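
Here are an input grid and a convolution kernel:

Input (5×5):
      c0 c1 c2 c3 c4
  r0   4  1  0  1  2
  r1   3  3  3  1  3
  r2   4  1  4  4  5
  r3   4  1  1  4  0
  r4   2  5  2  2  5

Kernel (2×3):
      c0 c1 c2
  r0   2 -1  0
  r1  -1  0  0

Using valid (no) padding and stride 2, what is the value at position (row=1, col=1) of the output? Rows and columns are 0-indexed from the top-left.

The receptive field on the input at this output position is [4 4 5 / 1 4 0]. Elementwise product with the kernel and sum: 4·2 + 4·-1 + 1·-1.

3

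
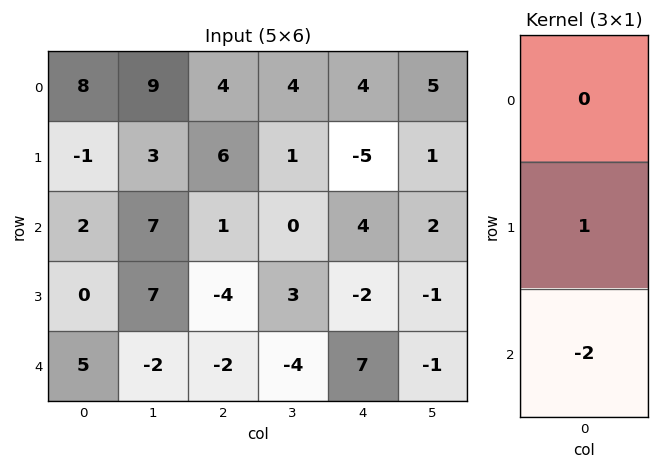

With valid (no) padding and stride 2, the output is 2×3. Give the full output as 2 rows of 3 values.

Output[0,0]: The receptive field on the input at this output position is [8 / -1 / 2]. Elementwise product with the kernel and sum: -1·1 + 2·-2.
Output[0,1]: The receptive field on the input at this output position is [4 / 6 / 1]. Elementwise product with the kernel and sum: 6·1 + 1·-2.

-5 4 -13
-10 0 -16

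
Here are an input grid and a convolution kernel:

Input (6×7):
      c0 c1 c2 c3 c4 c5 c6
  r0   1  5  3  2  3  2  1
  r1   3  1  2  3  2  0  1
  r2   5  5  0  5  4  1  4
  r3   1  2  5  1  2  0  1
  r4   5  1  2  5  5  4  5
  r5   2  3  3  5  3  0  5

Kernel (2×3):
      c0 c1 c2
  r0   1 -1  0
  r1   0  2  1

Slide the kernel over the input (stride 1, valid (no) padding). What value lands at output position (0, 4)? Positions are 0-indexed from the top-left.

2

The receptive field on the input at this output position is [3 2 1 / 2 0 1]. Elementwise product with the kernel and sum: 3·1 + 2·-1 + 0·2 + 1·1.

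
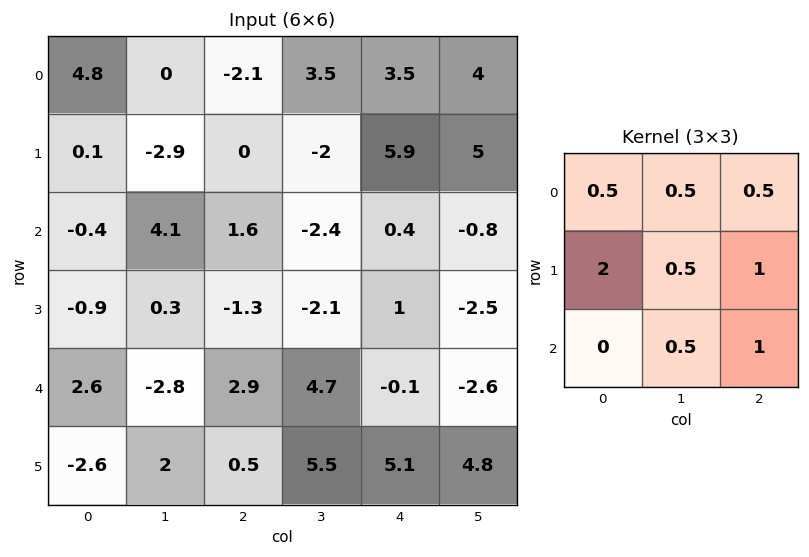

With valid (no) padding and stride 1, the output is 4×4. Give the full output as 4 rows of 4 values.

Output[0,0]: The receptive field on the input at this output position is [4.8 0 -2.1 / 0.1 -2.9 0 / -0.4 4.1 1.6]. Elementwise product with the kernel and sum: 4.8·0.5 + 0·0.5 + -2.1·0.5 + 0.1·2 + -2.9·0.5 + 0·1 + 4.1·0.5 + 1.6·1.
Output[0,1]: The receptive field on the input at this output position is [0 -2.1 3.5 / -2.9 0 -2 / 4.1 1.6 -2.4]. Elementwise product with the kernel and sum: 0·0.5 + -2.1·0.5 + 3.5·0.5 + -2.9·2 + 0·0.5 + -2·1 + 1.6·0.5 + -2.4·1.

3.75 -8.7 6.55 8.85
0.3 1.4 4.3 -2.95
1.2 5.65 -0.6 -10.25
7.25 4.75 14.7 12.3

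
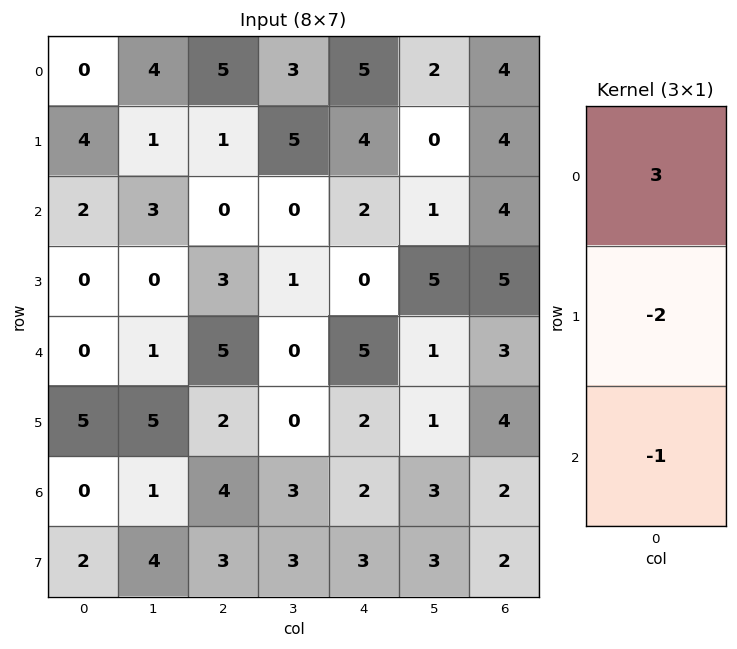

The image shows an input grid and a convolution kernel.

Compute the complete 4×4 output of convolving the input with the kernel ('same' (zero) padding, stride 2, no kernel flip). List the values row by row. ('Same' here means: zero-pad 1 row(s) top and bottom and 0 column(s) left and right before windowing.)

-4 -11 -14 -12
8 0 8 -1
-5 -3 -12 5
13 -5 -1 6

Output[0,0]: The receptive field on the zero-padded input at this output position is [0 / 0 / 4]. Elementwise product with the kernel and sum: 0·3 + 0·-2 + 4·-1.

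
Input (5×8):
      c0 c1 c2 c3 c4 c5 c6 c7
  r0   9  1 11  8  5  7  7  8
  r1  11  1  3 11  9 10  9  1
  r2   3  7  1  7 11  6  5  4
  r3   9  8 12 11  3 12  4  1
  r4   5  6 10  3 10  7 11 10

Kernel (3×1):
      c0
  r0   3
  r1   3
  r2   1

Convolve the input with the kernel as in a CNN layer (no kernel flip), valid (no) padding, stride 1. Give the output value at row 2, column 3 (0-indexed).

57

The receptive field on the input at this output position is [7 / 11 / 3]. Elementwise product with the kernel and sum: 7·3 + 11·3 + 3·1.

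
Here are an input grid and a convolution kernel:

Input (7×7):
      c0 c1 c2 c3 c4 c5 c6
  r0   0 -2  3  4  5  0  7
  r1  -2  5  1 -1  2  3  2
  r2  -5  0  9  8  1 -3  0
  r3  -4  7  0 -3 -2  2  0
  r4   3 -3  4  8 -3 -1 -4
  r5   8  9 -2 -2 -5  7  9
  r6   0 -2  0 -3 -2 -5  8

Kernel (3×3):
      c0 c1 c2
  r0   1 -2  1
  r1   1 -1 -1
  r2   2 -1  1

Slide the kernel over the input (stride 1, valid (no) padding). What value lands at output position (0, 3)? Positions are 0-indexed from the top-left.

The receptive field on the input at this output position is [4 5 0 / -1 2 3 / 8 1 -3]. Elementwise product with the kernel and sum: 4·1 + 5·-2 + 0·1 + -1·1 + 2·-1 + 3·-1 + 8·2 + 1·-1 + -3·1.

0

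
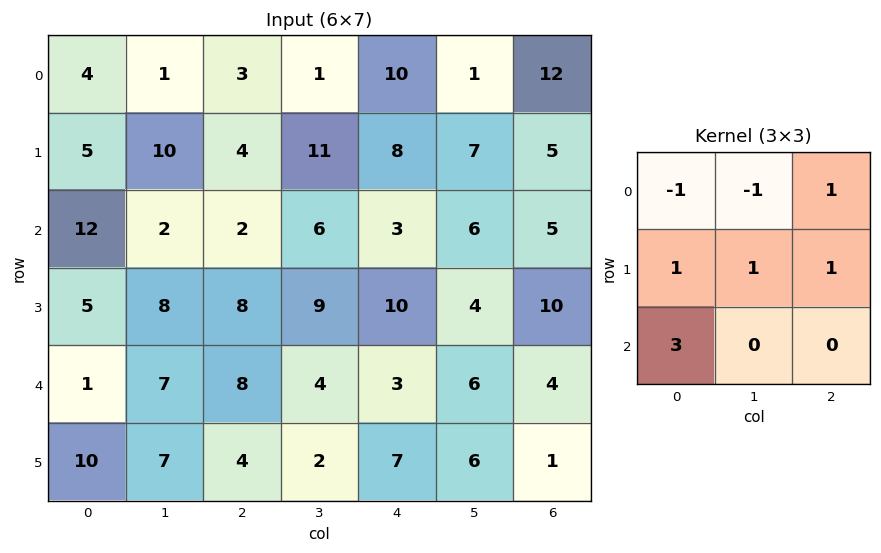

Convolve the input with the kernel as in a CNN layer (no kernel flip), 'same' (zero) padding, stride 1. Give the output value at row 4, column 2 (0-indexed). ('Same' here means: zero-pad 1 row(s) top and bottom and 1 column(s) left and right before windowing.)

33

The receptive field on the zero-padded input at this output position is [8 8 9 / 7 8 4 / 7 4 2]. Elementwise product with the kernel and sum: 8·-1 + 8·-1 + 9·1 + 7·1 + 8·1 + 4·1 + 7·3.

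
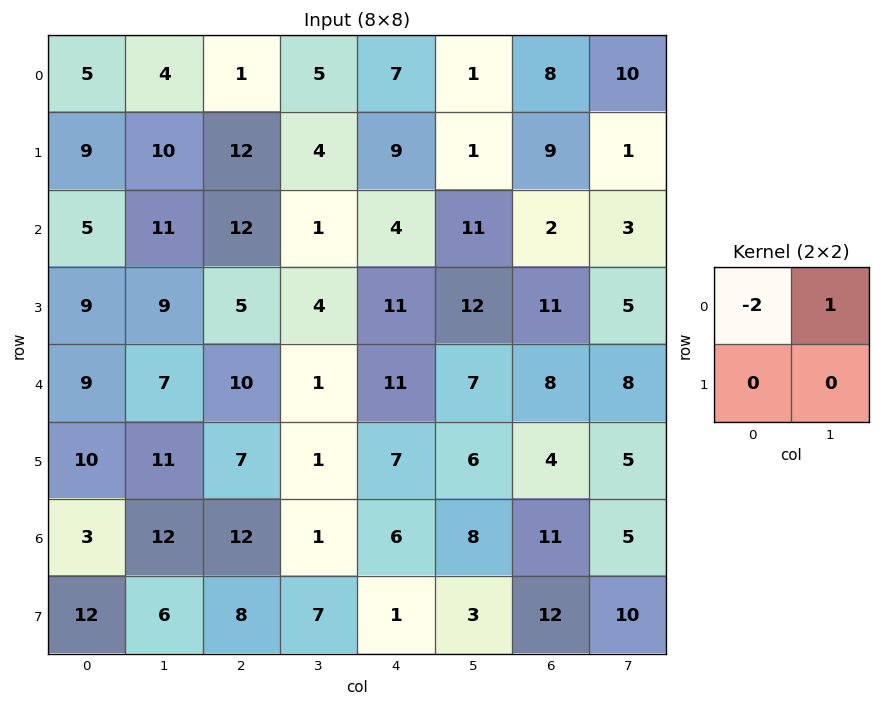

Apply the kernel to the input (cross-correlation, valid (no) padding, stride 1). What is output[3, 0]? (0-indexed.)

-9

The receptive field on the input at this output position is [9 9 / 9 7]. Elementwise product with the kernel and sum: 9·-2 + 9·1.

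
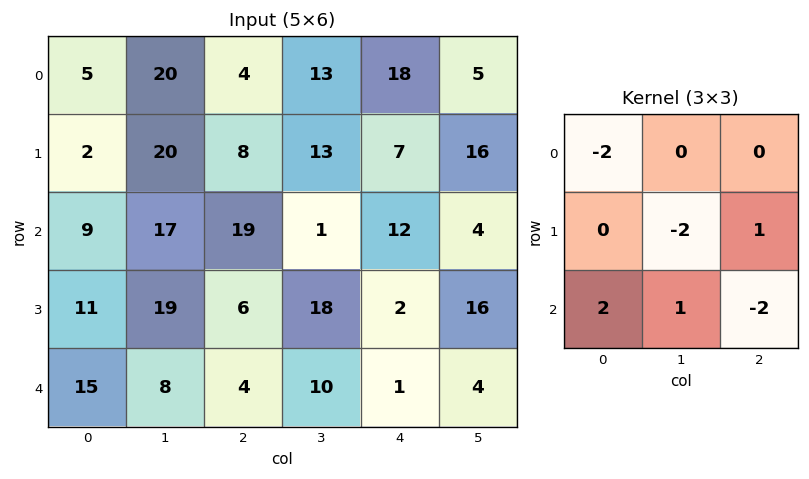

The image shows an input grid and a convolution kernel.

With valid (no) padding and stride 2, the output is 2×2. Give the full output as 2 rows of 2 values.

Output[0,0]: The receptive field on the input at this output position is [5 20 4 / 2 20 8 / 9 17 19]. Elementwise product with the kernel and sum: 5·-2 + 20·-2 + 8·1 + 9·2 + 17·1 + 19·-2.

-45 -12
-20 -56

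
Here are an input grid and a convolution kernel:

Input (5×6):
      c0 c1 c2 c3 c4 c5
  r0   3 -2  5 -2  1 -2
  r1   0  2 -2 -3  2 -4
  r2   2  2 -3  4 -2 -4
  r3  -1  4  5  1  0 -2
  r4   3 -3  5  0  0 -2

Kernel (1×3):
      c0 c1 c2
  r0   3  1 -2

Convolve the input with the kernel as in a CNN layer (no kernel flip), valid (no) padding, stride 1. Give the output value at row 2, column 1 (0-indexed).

-5

The receptive field on the input at this output position is [2 -3 4]. Elementwise product with the kernel and sum: 2·3 + -3·1 + 4·-2.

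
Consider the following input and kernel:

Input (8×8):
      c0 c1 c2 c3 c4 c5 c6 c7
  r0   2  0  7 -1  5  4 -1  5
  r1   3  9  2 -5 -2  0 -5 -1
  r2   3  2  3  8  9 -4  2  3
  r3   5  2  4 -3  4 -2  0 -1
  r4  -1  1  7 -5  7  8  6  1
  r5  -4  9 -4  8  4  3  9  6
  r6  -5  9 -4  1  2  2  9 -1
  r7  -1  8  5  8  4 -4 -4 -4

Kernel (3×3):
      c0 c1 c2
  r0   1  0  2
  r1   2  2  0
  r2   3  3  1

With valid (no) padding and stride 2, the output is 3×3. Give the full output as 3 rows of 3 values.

Output[0,0]: The receptive field on the input at this output position is [2 0 7 / 3 9 2 / 3 2 3]. Elementwise product with the kernel and sum: 2·1 + 7·2 + 3·2 + 9·2 + 3·3 + 2·3 + 3·1.
Output[0,1]: The receptive field on the input at this output position is [7 -1 5 / 2 -5 -2 / 3 8 9]. Elementwise product with the kernel and sum: 7·1 + 5·2 + 2·2 + -5·2 + 3·3 + 8·3 + 9·1.

58 53 16
30 36 68
31 22 54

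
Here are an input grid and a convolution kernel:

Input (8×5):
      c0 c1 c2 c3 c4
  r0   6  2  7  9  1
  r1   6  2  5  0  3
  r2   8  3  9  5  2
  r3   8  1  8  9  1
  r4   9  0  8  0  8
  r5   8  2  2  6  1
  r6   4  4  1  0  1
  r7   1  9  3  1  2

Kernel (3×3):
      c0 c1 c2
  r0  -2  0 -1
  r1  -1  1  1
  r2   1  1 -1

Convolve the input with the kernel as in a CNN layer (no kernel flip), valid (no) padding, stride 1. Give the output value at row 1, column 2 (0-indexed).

The receptive field on the input at this output position is [5 0 3 / 9 5 2 / 8 9 1]. Elementwise product with the kernel and sum: 5·-2 + 3·-1 + 9·-1 + 5·1 + 2·1 + 8·1 + 9·1 + 1·-1.

1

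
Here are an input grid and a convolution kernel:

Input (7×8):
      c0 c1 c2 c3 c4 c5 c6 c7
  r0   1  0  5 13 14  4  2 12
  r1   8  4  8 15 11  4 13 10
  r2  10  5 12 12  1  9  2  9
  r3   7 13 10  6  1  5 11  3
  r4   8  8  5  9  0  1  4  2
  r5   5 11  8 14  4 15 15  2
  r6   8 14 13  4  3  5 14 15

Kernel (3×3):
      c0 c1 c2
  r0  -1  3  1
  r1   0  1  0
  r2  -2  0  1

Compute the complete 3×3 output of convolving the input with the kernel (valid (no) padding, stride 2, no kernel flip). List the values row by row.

Output[0,0]: The receptive field on the input at this output position is [1 0 5 / 8 4 8 / 10 5 12]. Elementwise product with the kernel and sum: 1·-1 + 0·3 + 5·1 + 4·1 + 10·-2 + 12·1.
Output[0,1]: The receptive field on the input at this output position is [5 13 14 / 8 15 11 / 12 12 1]. Elementwise product with the kernel and sum: 5·-1 + 13·3 + 14·1 + 15·1 + 12·-2 + 1·1.

0 40 4
19 21 37
29 13 30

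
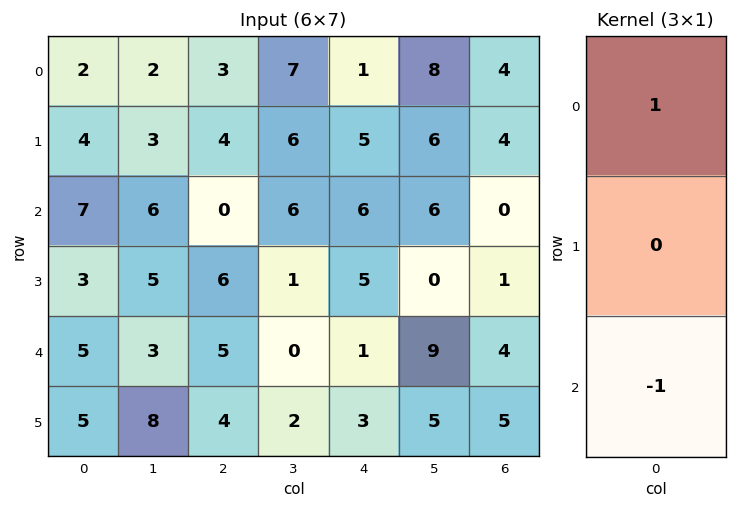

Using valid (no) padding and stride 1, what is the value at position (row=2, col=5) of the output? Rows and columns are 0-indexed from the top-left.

-3

The receptive field on the input at this output position is [6 / 0 / 9]. Elementwise product with the kernel and sum: 6·1 + 9·-1.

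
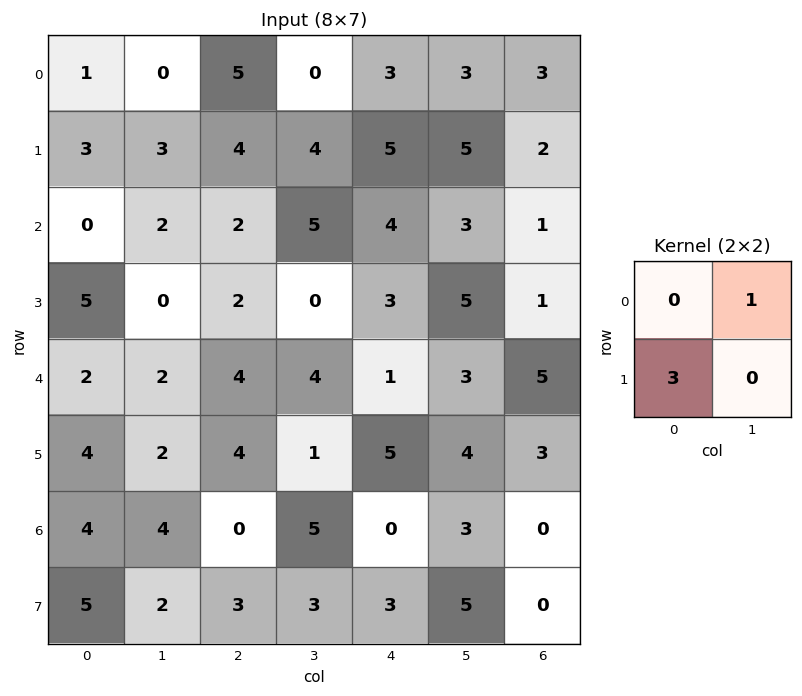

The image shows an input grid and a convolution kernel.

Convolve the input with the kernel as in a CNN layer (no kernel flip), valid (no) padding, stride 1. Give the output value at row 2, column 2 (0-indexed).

The receptive field on the input at this output position is [2 5 / 2 0]. Elementwise product with the kernel and sum: 5·1 + 2·3.

11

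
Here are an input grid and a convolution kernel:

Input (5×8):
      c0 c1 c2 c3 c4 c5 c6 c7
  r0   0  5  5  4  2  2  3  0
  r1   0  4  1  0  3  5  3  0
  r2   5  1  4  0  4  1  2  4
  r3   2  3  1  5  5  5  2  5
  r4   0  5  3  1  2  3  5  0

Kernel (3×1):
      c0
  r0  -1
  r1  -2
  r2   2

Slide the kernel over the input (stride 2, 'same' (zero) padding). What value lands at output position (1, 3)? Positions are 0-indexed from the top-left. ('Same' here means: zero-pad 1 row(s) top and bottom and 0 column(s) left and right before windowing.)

The receptive field on the zero-padded input at this output position is [3 / 2 / 2]. Elementwise product with the kernel and sum: 3·-1 + 2·-2 + 2·2.

-3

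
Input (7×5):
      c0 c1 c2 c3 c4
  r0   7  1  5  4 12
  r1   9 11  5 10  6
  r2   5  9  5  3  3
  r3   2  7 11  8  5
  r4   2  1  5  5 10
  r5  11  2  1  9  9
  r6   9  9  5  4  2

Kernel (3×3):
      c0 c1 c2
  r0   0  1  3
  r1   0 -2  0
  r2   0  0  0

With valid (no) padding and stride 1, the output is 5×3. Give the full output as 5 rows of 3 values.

Output[0,0]: The receptive field on the input at this output position is [7 1 5 / 9 11 5 / 5 9 5]. Elementwise product with the kernel and sum: 1·1 + 5·3 + 11·-2.
Output[0,1]: The receptive field on the input at this output position is [1 5 4 / 11 5 10 / 9 5 3]. Elementwise product with the kernel and sum: 5·1 + 4·3 + 5·-2.

-6 7 20
8 25 22
10 -8 -4
38 25 13
12 18 17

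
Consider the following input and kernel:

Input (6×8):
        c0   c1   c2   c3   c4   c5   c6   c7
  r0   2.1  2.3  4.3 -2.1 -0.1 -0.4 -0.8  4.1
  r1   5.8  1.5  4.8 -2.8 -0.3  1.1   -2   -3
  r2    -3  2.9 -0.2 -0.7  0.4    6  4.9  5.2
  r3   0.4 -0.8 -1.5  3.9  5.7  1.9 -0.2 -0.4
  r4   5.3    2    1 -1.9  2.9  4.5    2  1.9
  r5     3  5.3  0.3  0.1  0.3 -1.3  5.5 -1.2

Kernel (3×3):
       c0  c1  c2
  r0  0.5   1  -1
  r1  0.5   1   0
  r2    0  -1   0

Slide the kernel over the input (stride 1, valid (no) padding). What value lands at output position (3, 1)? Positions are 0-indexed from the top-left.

-4.1

The receptive field on the input at this output position is [-0.8 -1.5 3.9 / 2 1 -1.9 / 5.3 0.3 0.1]. Elementwise product with the kernel and sum: -0.8·0.5 + -1.5·1 + 3.9·-1 + 2·0.5 + 1·1 + 0.3·-1.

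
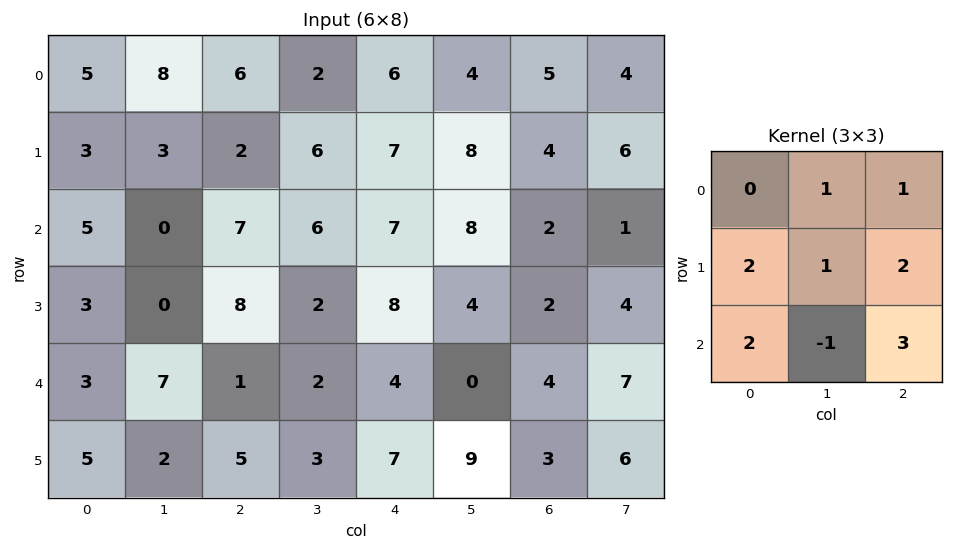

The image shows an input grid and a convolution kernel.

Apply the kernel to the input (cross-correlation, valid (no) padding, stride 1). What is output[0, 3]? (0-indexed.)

74

The receptive field on the input at this output position is [2 6 4 / 6 7 8 / 6 7 8]. Elementwise product with the kernel and sum: 6·1 + 4·1 + 6·2 + 7·1 + 8·2 + 6·2 + 7·-1 + 8·3.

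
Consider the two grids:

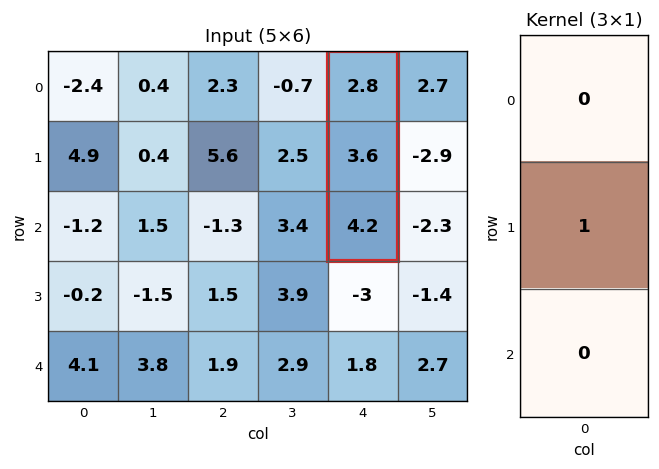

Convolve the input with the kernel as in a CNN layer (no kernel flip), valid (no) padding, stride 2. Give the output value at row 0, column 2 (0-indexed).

The receptive field on the input at this output position is [2.8 / 3.6 / 4.2]. Elementwise product with the kernel and sum: 3.6·1.

3.6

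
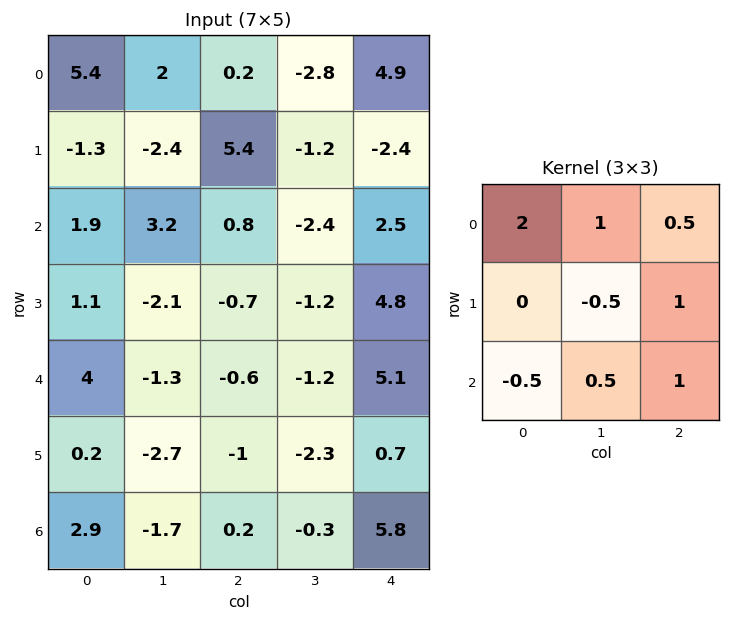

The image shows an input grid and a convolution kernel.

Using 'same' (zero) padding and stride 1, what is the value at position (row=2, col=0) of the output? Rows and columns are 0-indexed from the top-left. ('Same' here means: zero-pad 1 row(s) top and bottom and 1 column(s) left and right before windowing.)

The receptive field on the zero-padded input at this output position is [0 -1.3 -2.4 / 0 1.9 3.2 / 0 1.1 -2.1]. Elementwise product with the kernel and sum: 0·2 + -1.3·1 + -2.4·0.5 + 1.9·-0.5 + 3.2·1 + 0·-0.5 + 1.1·0.5 + -2.1·1.

-1.8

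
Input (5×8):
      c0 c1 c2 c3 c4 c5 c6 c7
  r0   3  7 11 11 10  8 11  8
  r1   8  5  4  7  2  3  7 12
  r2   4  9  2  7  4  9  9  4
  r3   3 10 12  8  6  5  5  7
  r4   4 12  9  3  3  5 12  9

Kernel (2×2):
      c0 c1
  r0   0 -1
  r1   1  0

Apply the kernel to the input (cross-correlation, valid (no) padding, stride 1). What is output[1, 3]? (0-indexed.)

5

The receptive field on the input at this output position is [7 2 / 7 4]. Elementwise product with the kernel and sum: 2·-1 + 7·1.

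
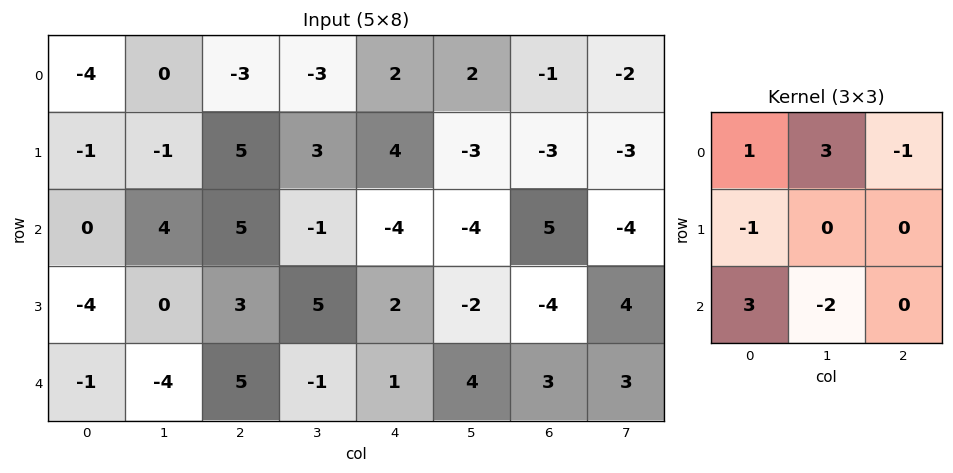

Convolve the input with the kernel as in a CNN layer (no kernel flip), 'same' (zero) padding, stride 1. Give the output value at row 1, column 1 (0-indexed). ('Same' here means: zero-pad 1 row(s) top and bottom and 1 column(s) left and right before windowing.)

-8

The receptive field on the zero-padded input at this output position is [-4 0 -3 / -1 -1 5 / 0 4 5]. Elementwise product with the kernel and sum: -4·1 + 0·3 + -3·-1 + -1·-1 + 0·3 + 4·-2.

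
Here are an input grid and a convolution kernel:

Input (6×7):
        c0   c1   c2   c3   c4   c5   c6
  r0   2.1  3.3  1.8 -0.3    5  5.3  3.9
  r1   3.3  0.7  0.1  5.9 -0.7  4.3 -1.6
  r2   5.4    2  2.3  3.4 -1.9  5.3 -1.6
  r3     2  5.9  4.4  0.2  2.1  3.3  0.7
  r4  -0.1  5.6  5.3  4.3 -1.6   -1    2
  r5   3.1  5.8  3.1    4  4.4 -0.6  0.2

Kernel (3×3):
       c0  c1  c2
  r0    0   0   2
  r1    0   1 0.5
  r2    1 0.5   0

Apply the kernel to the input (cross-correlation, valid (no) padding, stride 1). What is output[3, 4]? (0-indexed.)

5.5

The receptive field on the input at this output position is [2.1 3.3 0.7 / -1.6 -1 2 / 4.4 -0.6 0.2]. Elementwise product with the kernel and sum: 0.7·2 + -1·1 + 2·0.5 + 4.4·1 + -0.6·0.5.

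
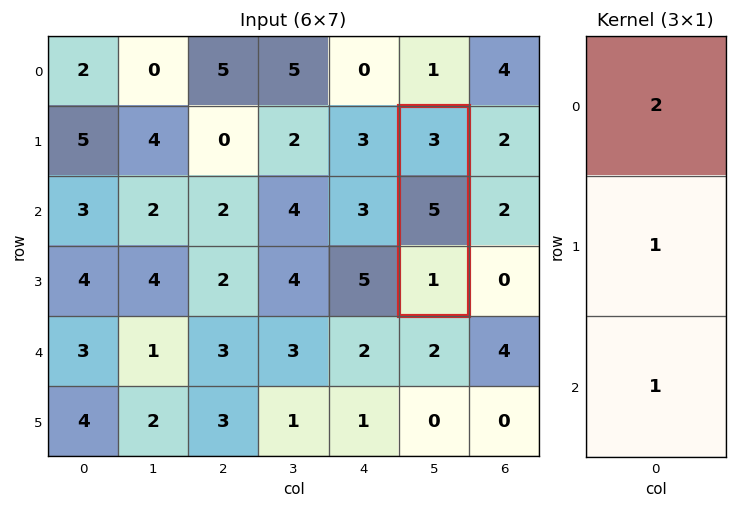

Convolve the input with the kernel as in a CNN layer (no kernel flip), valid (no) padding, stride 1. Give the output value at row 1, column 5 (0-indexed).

12

The receptive field on the input at this output position is [3 / 5 / 1]. Elementwise product with the kernel and sum: 3·2 + 5·1 + 1·1.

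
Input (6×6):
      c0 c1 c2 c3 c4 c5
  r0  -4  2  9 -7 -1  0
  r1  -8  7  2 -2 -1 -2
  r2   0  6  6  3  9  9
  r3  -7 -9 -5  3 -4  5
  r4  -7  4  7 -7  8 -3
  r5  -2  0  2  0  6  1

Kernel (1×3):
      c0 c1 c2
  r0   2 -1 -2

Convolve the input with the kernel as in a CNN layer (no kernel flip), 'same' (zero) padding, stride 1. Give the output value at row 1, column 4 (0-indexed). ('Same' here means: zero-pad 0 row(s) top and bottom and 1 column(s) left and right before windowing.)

1

The receptive field on the zero-padded input at this output position is [-2 -1 -2]. Elementwise product with the kernel and sum: -2·2 + -1·-1 + -2·-2.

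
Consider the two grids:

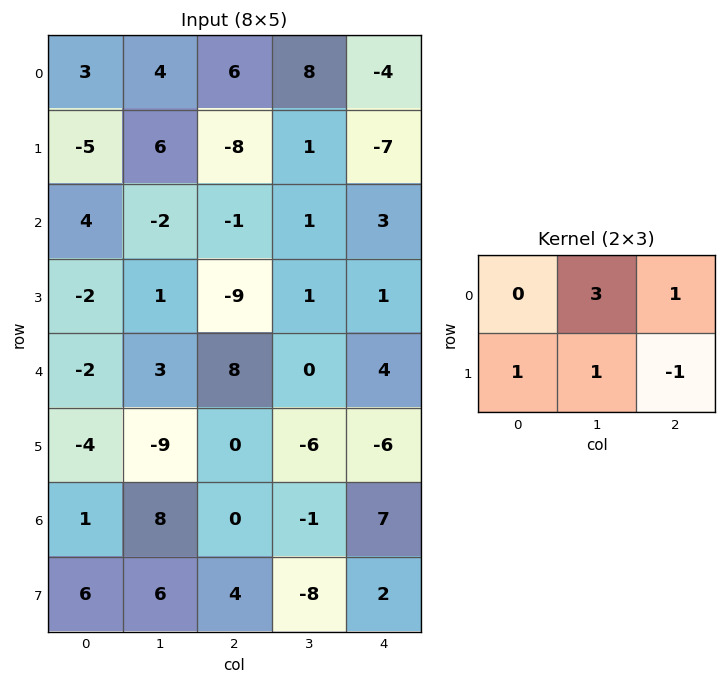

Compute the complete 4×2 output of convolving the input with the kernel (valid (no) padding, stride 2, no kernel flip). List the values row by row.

Output[0,0]: The receptive field on the input at this output position is [3 4 6 / -5 6 -8]. Elementwise product with the kernel and sum: 4·3 + 6·1 + -5·1 + 6·1 + -8·-1.

27 20
1 -3
4 4
32 -2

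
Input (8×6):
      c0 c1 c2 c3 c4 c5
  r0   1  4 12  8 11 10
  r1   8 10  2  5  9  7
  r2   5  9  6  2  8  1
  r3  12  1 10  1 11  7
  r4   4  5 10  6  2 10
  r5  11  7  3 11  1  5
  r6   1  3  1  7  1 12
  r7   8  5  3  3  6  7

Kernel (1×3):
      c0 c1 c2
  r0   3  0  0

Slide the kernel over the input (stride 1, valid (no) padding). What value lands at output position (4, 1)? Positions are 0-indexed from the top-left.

The receptive field on the input at this output position is [5 10 6]. Elementwise product with the kernel and sum: 5·3.

15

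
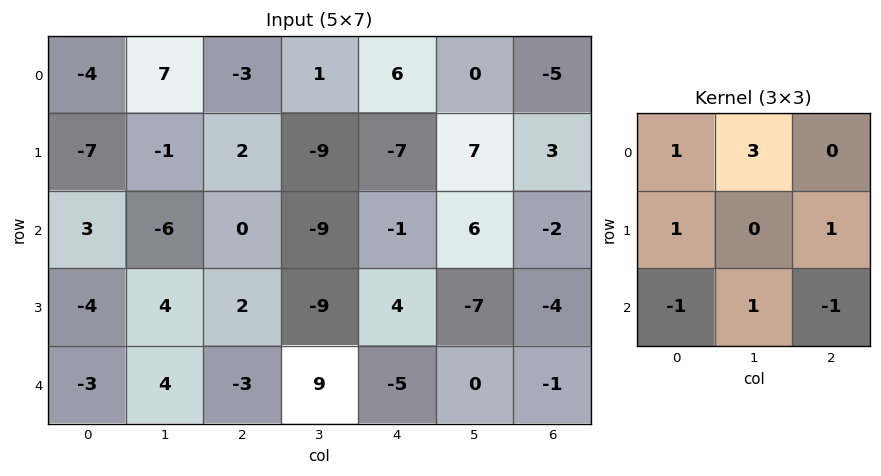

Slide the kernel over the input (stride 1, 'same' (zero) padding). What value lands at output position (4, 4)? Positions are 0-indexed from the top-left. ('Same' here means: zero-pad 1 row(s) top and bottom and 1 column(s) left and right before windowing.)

12

The receptive field on the zero-padded input at this output position is [-9 4 -7 / 9 -5 0 / 0 0 0]. Elementwise product with the kernel and sum: -9·1 + 4·3 + 9·1 + 0·1 + 0·-1 + 0·1 + 0·-1.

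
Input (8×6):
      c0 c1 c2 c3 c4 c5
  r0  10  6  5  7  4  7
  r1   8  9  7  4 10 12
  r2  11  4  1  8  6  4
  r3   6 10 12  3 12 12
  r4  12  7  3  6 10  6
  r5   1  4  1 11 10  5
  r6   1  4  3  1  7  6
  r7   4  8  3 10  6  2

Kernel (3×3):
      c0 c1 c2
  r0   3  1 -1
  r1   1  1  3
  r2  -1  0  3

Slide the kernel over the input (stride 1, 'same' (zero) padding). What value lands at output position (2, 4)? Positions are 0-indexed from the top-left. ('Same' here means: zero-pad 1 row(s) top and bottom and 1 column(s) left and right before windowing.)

69

The receptive field on the zero-padded input at this output position is [4 10 12 / 8 6 4 / 3 12 12]. Elementwise product with the kernel and sum: 4·3 + 10·1 + 12·-1 + 8·1 + 6·1 + 4·3 + 3·-1 + 12·3.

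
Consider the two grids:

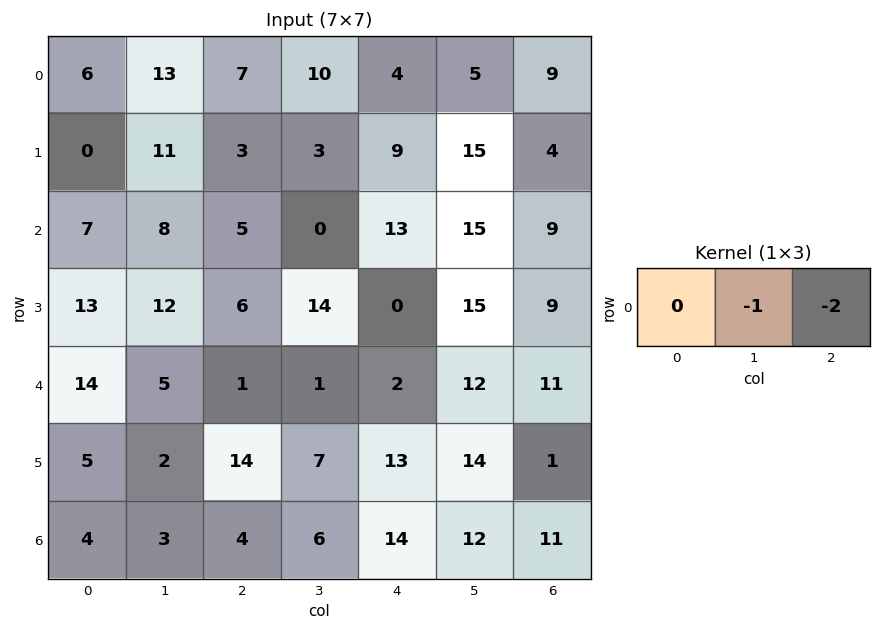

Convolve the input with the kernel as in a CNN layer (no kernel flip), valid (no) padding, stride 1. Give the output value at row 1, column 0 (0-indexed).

-17

The receptive field on the input at this output position is [0 11 3]. Elementwise product with the kernel and sum: 11·-1 + 3·-2.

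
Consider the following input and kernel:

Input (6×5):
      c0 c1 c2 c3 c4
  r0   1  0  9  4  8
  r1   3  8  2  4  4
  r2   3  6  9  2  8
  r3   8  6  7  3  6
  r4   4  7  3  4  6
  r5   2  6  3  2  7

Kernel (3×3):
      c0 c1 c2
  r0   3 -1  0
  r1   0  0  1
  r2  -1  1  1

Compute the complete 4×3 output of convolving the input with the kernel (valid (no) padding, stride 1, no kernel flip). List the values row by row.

17 0 28
15 28 12
16 12 38
28 14 30

Output[0,0]: The receptive field on the input at this output position is [1 0 9 / 3 8 2 / 3 6 9]. Elementwise product with the kernel and sum: 1·3 + 0·-1 + 2·1 + 3·-1 + 6·1 + 9·1.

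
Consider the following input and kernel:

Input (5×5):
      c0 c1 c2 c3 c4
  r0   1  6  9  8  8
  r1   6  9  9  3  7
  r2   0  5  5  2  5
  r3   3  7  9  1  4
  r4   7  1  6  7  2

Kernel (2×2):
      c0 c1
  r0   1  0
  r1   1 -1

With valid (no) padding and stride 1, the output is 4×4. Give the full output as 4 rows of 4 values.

Output[0,0]: The receptive field on the input at this output position is [1 6 / 6 9]. Elementwise product with the kernel and sum: 1·1 + 6·1 + 9·-1.
Output[0,1]: The receptive field on the input at this output position is [6 9 / 9 9]. Elementwise product with the kernel and sum: 6·1 + 9·1 + 9·-1.

-2 6 15 4
1 9 12 0
-4 3 13 -1
9 2 8 6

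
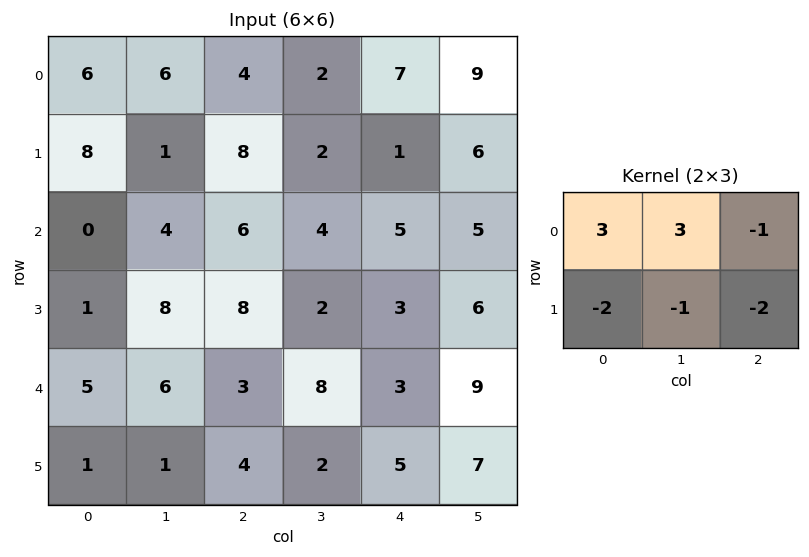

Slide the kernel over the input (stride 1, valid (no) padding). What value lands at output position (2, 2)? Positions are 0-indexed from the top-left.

The receptive field on the input at this output position is [6 4 5 / 8 2 3]. Elementwise product with the kernel and sum: 6·3 + 4·3 + 5·-1 + 8·-2 + 2·-1 + 3·-2.

1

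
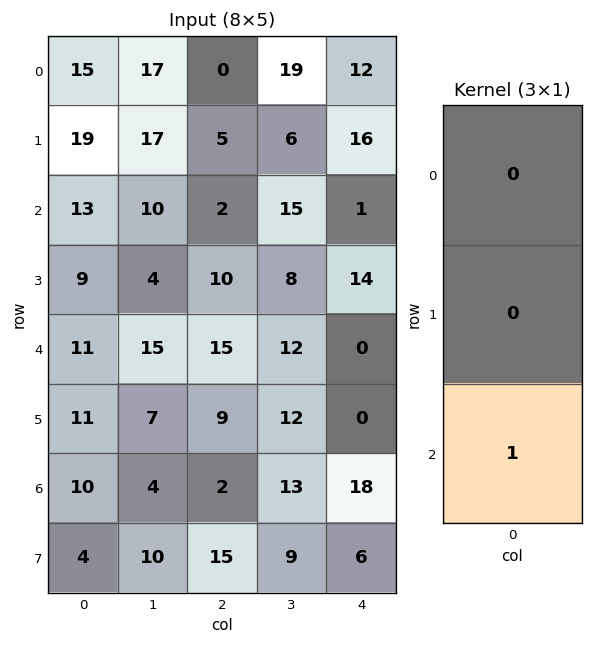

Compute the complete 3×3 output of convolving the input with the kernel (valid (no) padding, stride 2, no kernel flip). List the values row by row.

Output[0,0]: The receptive field on the input at this output position is [15 / 19 / 13]. Elementwise product with the kernel and sum: 13·1.

13 2 1
11 15 0
10 2 18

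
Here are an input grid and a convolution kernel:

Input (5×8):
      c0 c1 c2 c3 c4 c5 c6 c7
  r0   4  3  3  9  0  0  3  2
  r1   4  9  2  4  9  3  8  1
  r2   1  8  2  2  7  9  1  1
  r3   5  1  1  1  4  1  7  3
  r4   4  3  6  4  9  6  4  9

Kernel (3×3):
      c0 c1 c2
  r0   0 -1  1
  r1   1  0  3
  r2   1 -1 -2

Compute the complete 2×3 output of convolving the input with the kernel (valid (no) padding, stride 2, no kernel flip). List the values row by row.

Output[0,0]: The receptive field on the input at this output position is [4 3 3 / 4 9 2 / 1 8 2]. Elementwise product with the kernel and sum: 3·-1 + 3·1 + 4·1 + 2·3 + 1·1 + 8·-1 + 2·-2.

-1 6 32
-9 2 12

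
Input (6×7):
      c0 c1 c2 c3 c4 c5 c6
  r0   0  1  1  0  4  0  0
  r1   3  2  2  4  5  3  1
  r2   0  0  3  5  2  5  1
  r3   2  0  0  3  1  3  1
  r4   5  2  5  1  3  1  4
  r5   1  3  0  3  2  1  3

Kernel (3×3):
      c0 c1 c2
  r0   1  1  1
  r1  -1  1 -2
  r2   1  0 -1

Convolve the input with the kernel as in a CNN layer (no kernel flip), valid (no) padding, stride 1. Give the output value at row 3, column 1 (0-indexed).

4

The receptive field on the input at this output position is [0 0 3 / 2 5 1 / 3 0 3]. Elementwise product with the kernel and sum: 0·1 + 0·1 + 3·1 + 2·-1 + 5·1 + 1·-2 + 3·1 + 3·-1.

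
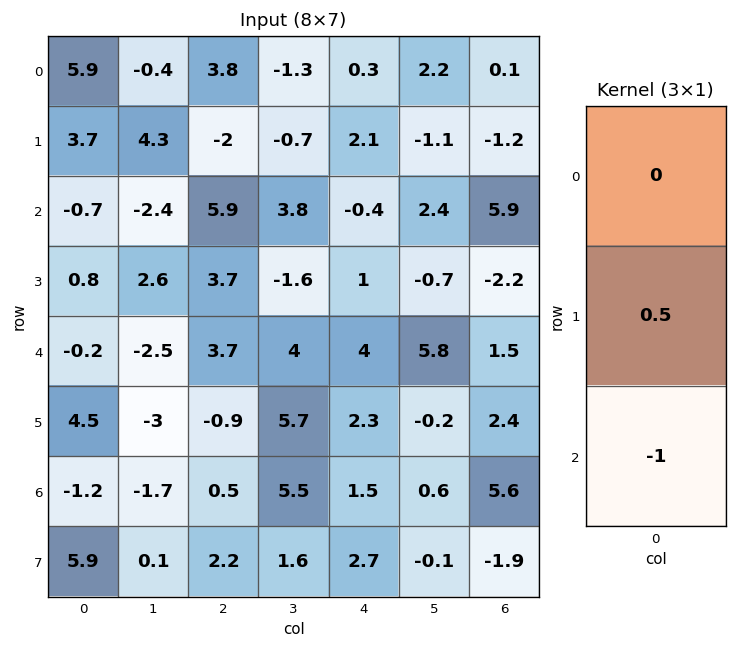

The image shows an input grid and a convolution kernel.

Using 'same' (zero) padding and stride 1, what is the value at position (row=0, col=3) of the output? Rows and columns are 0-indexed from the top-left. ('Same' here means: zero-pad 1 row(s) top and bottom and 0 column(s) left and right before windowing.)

The receptive field on the zero-padded input at this output position is [0 / -1.3 / -0.7]. Elementwise product with the kernel and sum: -1.3·0.5 + -0.7·-1.

0.05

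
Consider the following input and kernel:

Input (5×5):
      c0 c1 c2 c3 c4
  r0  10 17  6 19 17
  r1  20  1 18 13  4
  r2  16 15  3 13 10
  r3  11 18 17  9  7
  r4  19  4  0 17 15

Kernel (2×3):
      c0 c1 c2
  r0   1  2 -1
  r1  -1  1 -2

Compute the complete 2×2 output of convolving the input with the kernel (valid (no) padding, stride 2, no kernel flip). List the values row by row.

Output[0,0]: The receptive field on the input at this output position is [10 17 6 / 20 1 18]. Elementwise product with the kernel and sum: 10·1 + 17·2 + 6·-1 + 20·-1 + 1·1 + 18·-2.

-17 14
16 -3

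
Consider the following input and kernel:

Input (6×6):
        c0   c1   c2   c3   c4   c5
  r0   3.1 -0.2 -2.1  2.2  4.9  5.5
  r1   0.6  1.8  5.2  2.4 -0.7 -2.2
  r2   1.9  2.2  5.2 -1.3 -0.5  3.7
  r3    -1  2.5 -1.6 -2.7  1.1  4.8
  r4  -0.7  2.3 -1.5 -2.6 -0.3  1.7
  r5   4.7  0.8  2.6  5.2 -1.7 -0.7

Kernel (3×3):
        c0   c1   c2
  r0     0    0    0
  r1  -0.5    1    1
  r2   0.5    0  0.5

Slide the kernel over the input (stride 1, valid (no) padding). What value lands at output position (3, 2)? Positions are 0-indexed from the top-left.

-1.7

The receptive field on the input at this output position is [-1.6 -2.7 1.1 / -1.5 -2.6 -0.3 / 2.6 5.2 -1.7]. Elementwise product with the kernel and sum: -1.5·-0.5 + -2.6·1 + -0.3·1 + 2.6·0.5 + -1.7·0.5.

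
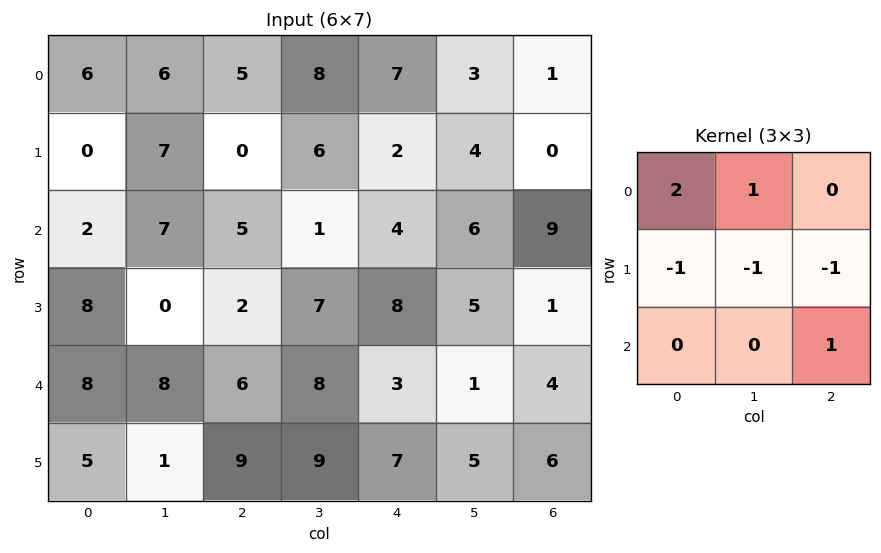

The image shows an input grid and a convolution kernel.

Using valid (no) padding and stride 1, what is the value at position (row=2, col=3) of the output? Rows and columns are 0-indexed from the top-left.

-13

The receptive field on the input at this output position is [1 4 6 / 7 8 5 / 8 3 1]. Elementwise product with the kernel and sum: 1·2 + 4·1 + 7·-1 + 8·-1 + 5·-1 + 1·1.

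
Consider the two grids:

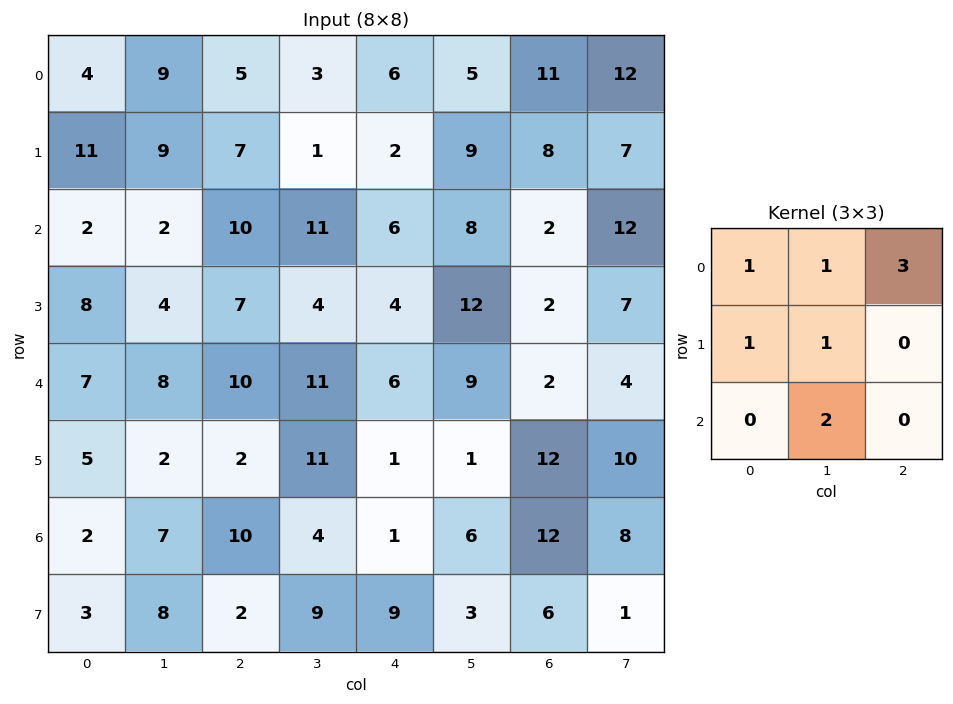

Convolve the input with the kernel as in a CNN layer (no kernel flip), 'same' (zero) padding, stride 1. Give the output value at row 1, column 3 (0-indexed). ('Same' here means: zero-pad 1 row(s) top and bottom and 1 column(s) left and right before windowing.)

56

The receptive field on the zero-padded input at this output position is [5 3 6 / 7 1 2 / 10 11 6]. Elementwise product with the kernel and sum: 5·1 + 3·1 + 6·3 + 7·1 + 1·1 + 11·2.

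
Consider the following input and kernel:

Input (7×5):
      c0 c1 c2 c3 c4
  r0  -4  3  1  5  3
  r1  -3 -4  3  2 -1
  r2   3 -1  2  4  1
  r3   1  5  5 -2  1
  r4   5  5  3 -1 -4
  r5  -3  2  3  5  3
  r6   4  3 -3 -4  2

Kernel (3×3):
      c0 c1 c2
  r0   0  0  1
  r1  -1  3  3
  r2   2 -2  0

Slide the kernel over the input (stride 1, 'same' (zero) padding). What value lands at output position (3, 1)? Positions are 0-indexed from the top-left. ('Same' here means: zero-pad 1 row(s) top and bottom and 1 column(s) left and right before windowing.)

31

The receptive field on the zero-padded input at this output position is [3 -1 2 / 1 5 5 / 5 5 3]. Elementwise product with the kernel and sum: 2·1 + 1·-1 + 5·3 + 5·3 + 5·2 + 5·-2.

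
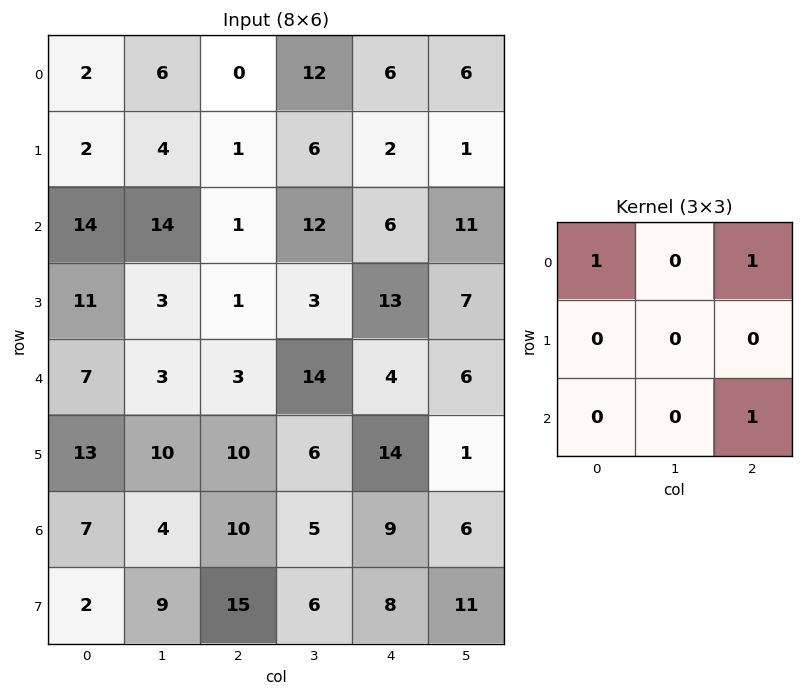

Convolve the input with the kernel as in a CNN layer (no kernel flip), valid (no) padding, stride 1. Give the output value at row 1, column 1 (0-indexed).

13

The receptive field on the input at this output position is [4 1 6 / 14 1 12 / 3 1 3]. Elementwise product with the kernel and sum: 4·1 + 6·1 + 3·1.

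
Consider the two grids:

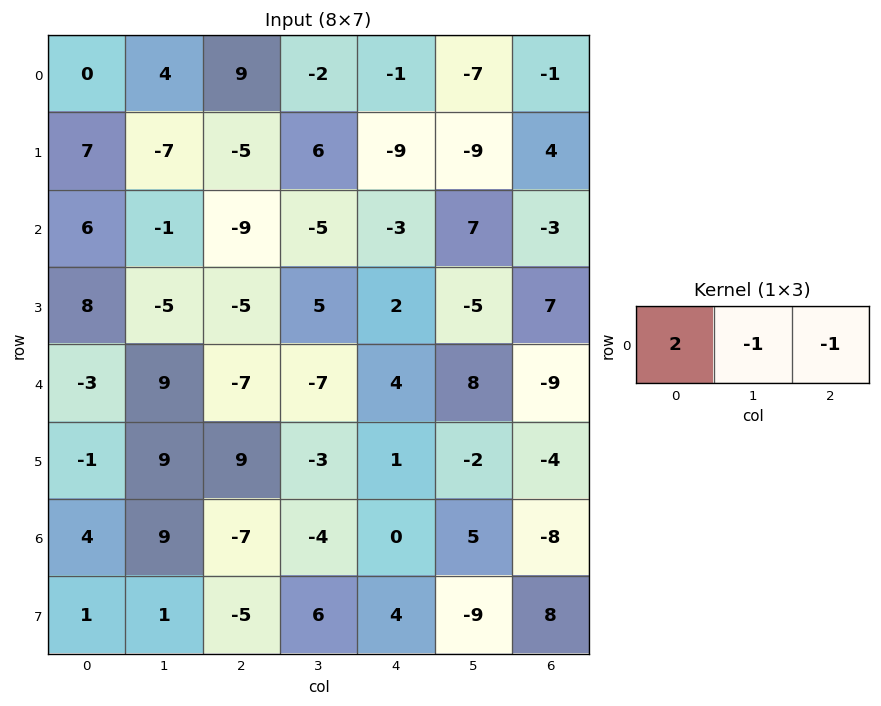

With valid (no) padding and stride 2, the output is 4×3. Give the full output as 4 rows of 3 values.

Output[0,0]: The receptive field on the input at this output position is [0 4 9]. Elementwise product with the kernel and sum: 0·2 + 4·-1 + 9·-1.

-13 21 6
22 -10 -10
-8 -11 9
6 -10 3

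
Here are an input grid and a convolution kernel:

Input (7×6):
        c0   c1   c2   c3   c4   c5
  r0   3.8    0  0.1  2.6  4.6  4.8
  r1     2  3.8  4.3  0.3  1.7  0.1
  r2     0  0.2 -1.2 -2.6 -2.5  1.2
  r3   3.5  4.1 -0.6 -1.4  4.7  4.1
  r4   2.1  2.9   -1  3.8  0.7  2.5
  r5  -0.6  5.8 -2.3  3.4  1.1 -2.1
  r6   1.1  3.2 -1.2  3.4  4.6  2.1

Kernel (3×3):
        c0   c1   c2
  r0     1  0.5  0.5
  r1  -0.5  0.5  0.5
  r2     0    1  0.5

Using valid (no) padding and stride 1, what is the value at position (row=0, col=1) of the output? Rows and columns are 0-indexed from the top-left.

The receptive field on the input at this output position is [0 0.1 2.6 / 3.8 4.3 0.3 / 0.2 -1.2 -2.6]. Elementwise product with the kernel and sum: 0·1 + 0.1·0.5 + 2.6·0.5 + 3.8·-0.5 + 4.3·0.5 + 0.3·0.5 + -1.2·1 + -2.6·0.5.

-0.75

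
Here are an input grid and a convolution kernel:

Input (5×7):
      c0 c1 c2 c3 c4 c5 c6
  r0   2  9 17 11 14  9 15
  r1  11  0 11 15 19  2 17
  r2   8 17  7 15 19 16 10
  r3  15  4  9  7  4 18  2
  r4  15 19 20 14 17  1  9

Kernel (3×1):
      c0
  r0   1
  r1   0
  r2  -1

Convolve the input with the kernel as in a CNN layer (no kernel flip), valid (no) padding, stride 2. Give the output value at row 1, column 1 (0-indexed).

-13

The receptive field on the input at this output position is [7 / 9 / 20]. Elementwise product with the kernel and sum: 7·1 + 20·-1.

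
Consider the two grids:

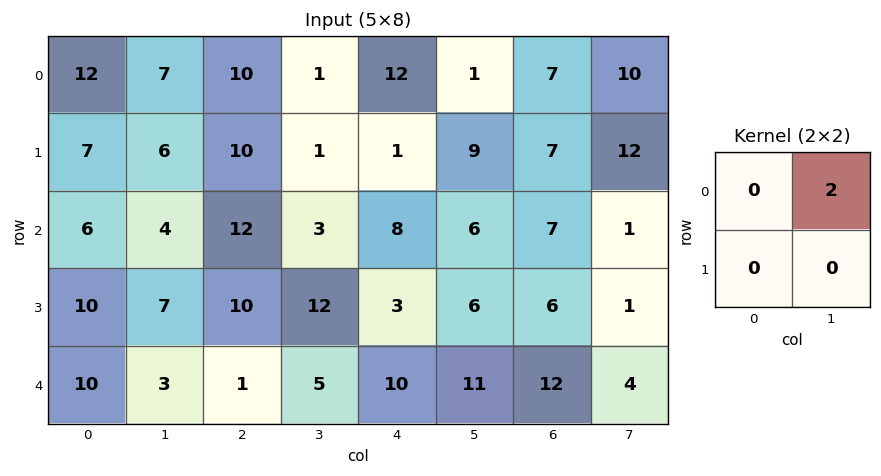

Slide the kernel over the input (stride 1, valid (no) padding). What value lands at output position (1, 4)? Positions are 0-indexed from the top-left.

18

The receptive field on the input at this output position is [1 9 / 8 6]. Elementwise product with the kernel and sum: 9·2.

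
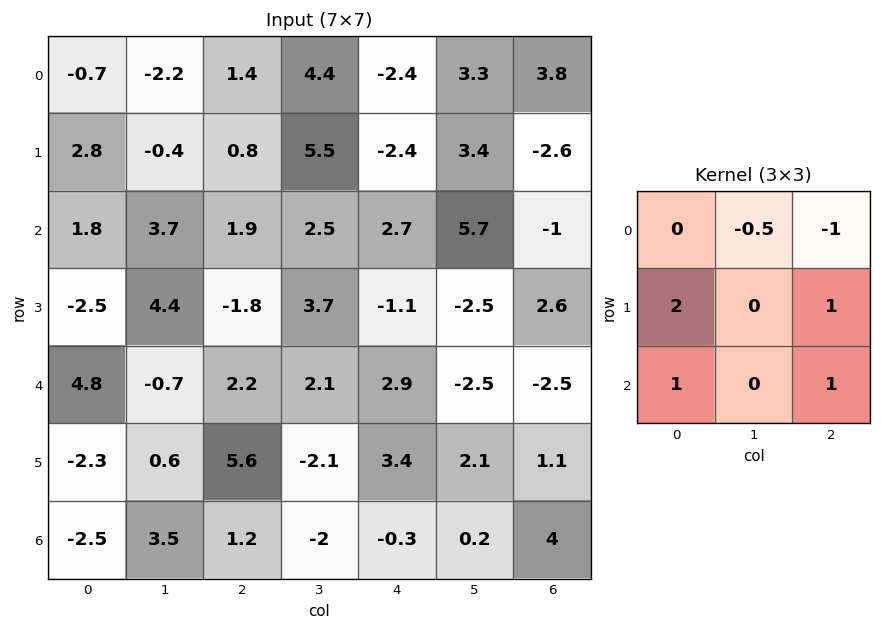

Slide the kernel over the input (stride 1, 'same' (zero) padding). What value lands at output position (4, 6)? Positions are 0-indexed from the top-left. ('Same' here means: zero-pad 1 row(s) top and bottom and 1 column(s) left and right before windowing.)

-4.2

The receptive field on the zero-padded input at this output position is [-2.5 2.6 0 / -2.5 -2.5 0 / 2.1 1.1 0]. Elementwise product with the kernel and sum: 2.6·-0.5 + 0·-1 + -2.5·2 + 0·1 + 2.1·1 + 0·1.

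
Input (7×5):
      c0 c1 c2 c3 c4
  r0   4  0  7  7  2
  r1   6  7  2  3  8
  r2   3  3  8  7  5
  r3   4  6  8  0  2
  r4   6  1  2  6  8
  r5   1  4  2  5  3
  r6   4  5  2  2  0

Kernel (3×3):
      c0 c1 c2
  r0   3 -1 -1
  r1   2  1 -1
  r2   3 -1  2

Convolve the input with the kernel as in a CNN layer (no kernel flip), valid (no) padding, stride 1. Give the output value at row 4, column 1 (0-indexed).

The receptive field on the input at this output position is [1 2 6 / 4 2 5 / 5 2 2]. Elementwise product with the kernel and sum: 1·3 + 2·-1 + 6·-1 + 4·2 + 2·1 + 5·-1 + 5·3 + 2·-1 + 2·2.

17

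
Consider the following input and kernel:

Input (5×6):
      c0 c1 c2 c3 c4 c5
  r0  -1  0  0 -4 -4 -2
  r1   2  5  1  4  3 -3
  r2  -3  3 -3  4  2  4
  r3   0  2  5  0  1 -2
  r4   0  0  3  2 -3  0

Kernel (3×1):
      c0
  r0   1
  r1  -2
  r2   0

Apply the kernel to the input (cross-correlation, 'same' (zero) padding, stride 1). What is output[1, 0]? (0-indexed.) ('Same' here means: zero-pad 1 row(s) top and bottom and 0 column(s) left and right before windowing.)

-5

The receptive field on the zero-padded input at this output position is [-1 / 2 / -3]. Elementwise product with the kernel and sum: -1·1 + 2·-2.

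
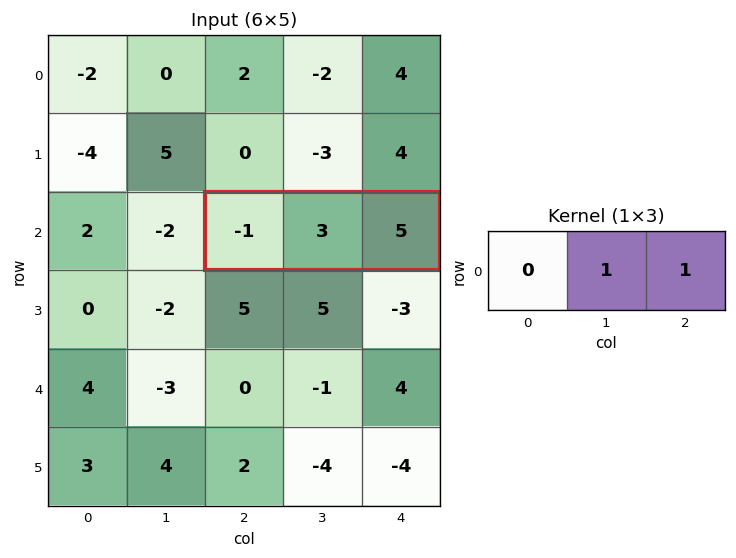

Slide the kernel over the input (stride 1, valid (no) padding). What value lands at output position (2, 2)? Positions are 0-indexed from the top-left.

8

The receptive field on the input at this output position is [-1 3 5]. Elementwise product with the kernel and sum: 3·1 + 5·1.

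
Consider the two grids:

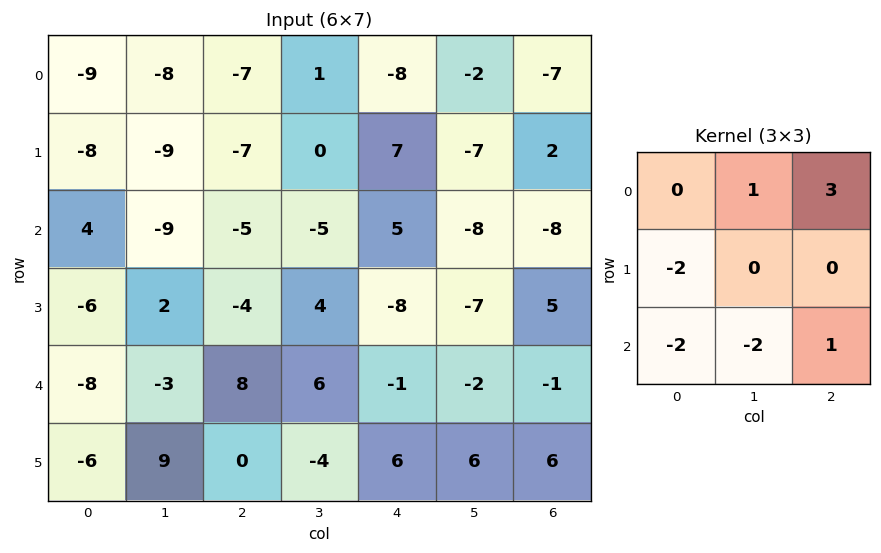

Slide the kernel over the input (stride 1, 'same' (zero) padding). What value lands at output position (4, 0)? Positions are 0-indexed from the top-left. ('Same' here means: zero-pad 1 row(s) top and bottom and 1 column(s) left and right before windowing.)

The receptive field on the zero-padded input at this output position is [0 -6 2 / 0 -8 -3 / 0 -6 9]. Elementwise product with the kernel and sum: -6·1 + 2·3 + 0·-2 + 0·-2 + -6·-2 + 9·1.

21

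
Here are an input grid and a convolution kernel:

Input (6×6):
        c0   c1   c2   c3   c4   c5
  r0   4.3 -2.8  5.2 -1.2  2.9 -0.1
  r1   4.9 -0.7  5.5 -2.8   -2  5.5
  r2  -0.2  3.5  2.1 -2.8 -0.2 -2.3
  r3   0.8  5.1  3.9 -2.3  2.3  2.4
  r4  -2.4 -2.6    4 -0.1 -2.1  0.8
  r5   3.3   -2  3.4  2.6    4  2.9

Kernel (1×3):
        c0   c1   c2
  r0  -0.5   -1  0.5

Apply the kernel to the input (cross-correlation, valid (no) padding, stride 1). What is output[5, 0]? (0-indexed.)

The receptive field on the input at this output position is [3.3 -2 3.4]. Elementwise product with the kernel and sum: 3.3·-0.5 + -2·-1 + 3.4·0.5.

2.05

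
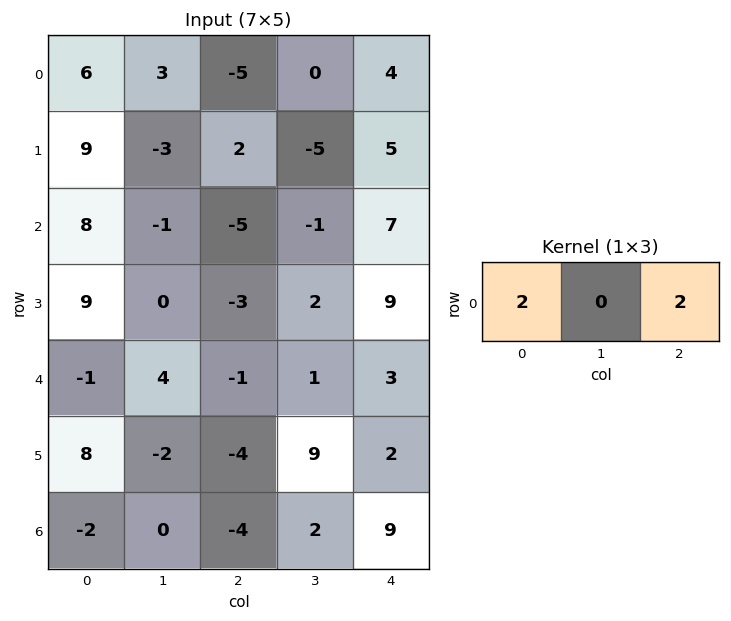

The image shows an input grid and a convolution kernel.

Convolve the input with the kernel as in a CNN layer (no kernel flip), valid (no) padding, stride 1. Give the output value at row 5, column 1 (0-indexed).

The receptive field on the input at this output position is [-2 -4 9]. Elementwise product with the kernel and sum: -2·2 + 9·2.

14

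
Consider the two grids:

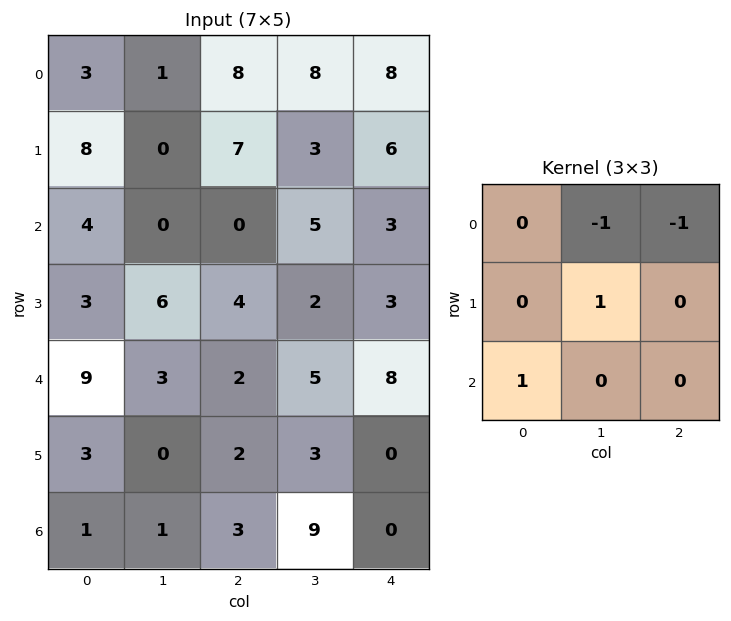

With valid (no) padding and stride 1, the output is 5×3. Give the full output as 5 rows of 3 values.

Output[0,0]: The receptive field on the input at this output position is [3 1 8 / 8 0 7 / 4 0 0]. Elementwise product with the kernel and sum: 1·-1 + 8·-1 + 0·1 + 4·1.
Output[0,1]: The receptive field on the input at this output position is [1 8 8 / 0 7 3 / 0 0 5]. Elementwise product with the kernel and sum: 8·-1 + 8·-1 + 7·1 + 0·1.

-5 -9 -13
-4 -4 0
15 2 -4
-4 -4 2
-4 -4 -7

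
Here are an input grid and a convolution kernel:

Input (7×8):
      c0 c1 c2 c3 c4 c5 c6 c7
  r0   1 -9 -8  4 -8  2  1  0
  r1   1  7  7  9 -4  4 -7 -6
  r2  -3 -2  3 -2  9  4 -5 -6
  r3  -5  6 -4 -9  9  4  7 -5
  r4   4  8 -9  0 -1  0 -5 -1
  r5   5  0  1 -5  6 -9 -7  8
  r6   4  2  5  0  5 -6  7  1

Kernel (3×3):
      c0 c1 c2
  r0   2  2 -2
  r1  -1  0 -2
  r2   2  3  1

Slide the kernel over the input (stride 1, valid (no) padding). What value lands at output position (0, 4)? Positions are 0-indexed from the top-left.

The receptive field on the input at this output position is [-8 2 1 / -4 4 -7 / 9 4 -5]. Elementwise product with the kernel and sum: -8·2 + 2·2 + 1·-2 + -4·-1 + -7·-2 + 9·2 + 4·3 + -5·1.

29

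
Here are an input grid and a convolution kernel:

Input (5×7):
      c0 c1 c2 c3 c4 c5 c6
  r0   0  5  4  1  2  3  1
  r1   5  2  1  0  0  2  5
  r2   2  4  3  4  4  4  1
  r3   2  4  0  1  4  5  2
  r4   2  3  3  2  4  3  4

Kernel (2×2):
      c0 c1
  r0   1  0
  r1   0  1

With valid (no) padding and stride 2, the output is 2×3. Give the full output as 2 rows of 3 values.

2 4 4
6 4 9

Output[0,0]: The receptive field on the input at this output position is [0 5 / 5 2]. Elementwise product with the kernel and sum: 0·1 + 2·1.
Output[0,1]: The receptive field on the input at this output position is [4 1 / 1 0]. Elementwise product with the kernel and sum: 4·1 + 0·1.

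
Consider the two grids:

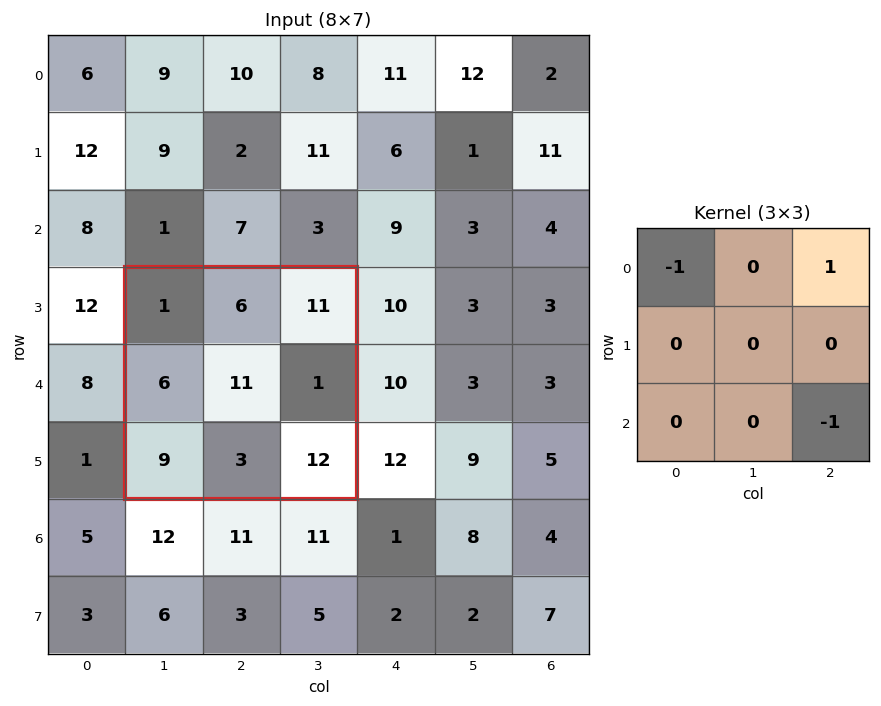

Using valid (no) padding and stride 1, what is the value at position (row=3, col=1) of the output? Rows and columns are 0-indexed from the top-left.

-2

The receptive field on the input at this output position is [1 6 11 / 6 11 1 / 9 3 12]. Elementwise product with the kernel and sum: 1·-1 + 11·1 + 12·-1.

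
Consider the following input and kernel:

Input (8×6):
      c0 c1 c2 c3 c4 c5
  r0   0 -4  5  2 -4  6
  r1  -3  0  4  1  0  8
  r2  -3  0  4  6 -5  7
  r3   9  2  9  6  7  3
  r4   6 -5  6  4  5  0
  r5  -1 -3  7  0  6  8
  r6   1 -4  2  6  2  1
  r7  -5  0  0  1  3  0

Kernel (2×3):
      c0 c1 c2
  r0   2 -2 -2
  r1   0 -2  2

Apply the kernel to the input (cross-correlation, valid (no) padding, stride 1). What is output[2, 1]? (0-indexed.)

-26

The receptive field on the input at this output position is [0 4 6 / 2 9 6]. Elementwise product with the kernel and sum: 0·2 + 4·-2 + 6·-2 + 9·-2 + 6·2.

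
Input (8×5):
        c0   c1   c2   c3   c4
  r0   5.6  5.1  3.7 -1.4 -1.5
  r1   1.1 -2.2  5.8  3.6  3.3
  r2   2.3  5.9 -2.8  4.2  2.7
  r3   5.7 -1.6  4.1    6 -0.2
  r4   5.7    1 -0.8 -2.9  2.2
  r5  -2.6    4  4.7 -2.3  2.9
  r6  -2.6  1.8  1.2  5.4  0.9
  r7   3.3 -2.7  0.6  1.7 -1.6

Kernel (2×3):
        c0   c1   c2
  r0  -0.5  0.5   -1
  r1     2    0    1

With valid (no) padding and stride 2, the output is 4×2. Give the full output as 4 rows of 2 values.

4.05 13.85
20.1 8.8
-2.05 9.05
8.2 0.8

Output[0,0]: The receptive field on the input at this output position is [5.6 5.1 3.7 / 1.1 -2.2 5.8]. Elementwise product with the kernel and sum: 5.6·-0.5 + 5.1·0.5 + 3.7·-1 + 1.1·2 + 5.8·1.
Output[0,1]: The receptive field on the input at this output position is [3.7 -1.4 -1.5 / 5.8 3.6 3.3]. Elementwise product with the kernel and sum: 3.7·-0.5 + -1.4·0.5 + -1.5·-1 + 5.8·2 + 3.3·1.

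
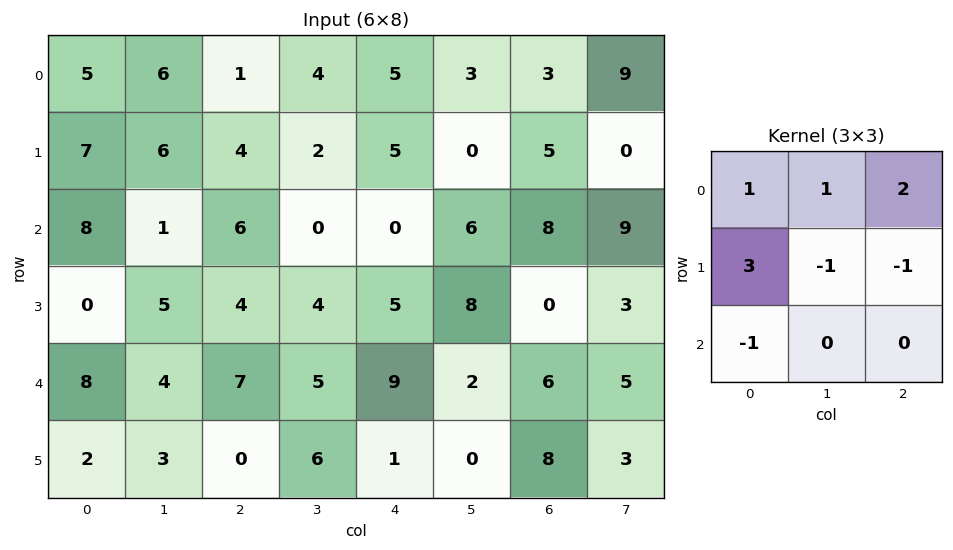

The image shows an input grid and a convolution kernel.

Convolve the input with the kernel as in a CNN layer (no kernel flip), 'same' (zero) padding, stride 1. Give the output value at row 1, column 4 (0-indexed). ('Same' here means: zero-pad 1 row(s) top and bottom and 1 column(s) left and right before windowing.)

16

The receptive field on the zero-padded input at this output position is [4 5 3 / 2 5 0 / 0 0 6]. Elementwise product with the kernel and sum: 4·1 + 5·1 + 3·2 + 2·3 + 5·-1 + 0·-1 + 0·-1.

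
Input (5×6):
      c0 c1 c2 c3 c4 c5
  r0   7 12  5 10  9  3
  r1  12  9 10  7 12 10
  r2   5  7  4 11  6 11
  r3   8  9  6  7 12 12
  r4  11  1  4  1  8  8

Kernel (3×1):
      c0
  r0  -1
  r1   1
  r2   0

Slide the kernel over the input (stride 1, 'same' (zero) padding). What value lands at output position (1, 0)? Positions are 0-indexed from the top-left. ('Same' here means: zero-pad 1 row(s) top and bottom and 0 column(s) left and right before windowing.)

5

The receptive field on the zero-padded input at this output position is [7 / 12 / 5]. Elementwise product with the kernel and sum: 7·-1 + 12·1.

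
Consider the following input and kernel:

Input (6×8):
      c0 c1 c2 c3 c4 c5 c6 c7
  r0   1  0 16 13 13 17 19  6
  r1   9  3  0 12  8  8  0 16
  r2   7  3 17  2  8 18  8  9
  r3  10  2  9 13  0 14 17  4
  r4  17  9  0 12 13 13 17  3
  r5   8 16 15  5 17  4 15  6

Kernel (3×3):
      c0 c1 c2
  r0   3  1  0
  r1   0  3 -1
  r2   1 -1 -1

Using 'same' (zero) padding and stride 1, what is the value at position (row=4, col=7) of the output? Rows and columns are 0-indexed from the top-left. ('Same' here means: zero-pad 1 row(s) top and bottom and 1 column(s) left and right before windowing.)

The receptive field on the zero-padded input at this output position is [17 4 0 / 17 3 0 / 15 6 0]. Elementwise product with the kernel and sum: 17·3 + 4·1 + 3·3 + 0·-1 + 15·1 + 6·-1 + 0·-1.

73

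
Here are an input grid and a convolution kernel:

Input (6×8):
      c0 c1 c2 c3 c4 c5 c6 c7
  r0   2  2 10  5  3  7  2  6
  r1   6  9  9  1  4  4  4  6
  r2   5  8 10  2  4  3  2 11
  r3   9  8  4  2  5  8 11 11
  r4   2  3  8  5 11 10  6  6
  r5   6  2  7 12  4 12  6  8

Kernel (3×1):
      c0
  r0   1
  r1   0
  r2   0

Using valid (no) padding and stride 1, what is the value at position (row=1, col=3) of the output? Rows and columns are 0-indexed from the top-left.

1

The receptive field on the input at this output position is [1 / 2 / 2]. Elementwise product with the kernel and sum: 1·1.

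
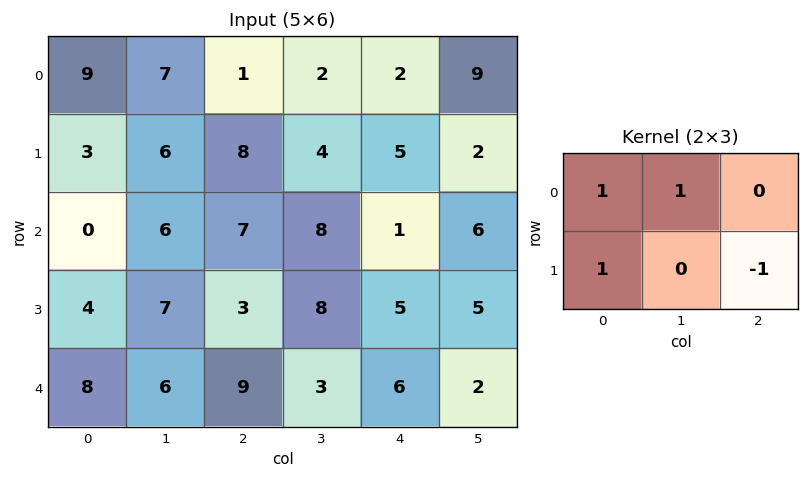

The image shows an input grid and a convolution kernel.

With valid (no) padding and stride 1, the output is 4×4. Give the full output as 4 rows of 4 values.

11 10 6 6
2 12 18 11
7 12 13 12
10 13 14 14

Output[0,0]: The receptive field on the input at this output position is [9 7 1 / 3 6 8]. Elementwise product with the kernel and sum: 9·1 + 7·1 + 3·1 + 8·-1.
Output[0,1]: The receptive field on the input at this output position is [7 1 2 / 6 8 4]. Elementwise product with the kernel and sum: 7·1 + 1·1 + 6·1 + 4·-1.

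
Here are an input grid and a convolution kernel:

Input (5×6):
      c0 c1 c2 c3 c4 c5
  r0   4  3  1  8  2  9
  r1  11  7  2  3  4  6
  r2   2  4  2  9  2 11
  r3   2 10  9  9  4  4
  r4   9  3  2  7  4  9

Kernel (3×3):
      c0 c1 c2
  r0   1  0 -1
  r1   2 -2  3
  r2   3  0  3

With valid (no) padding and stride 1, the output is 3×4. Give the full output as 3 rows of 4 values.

Output[0,0]: The receptive field on the input at this output position is [4 3 1 / 11 7 2 / 2 4 2]. Elementwise product with the kernel and sum: 4·1 + 1·-1 + 11·2 + 7·-2 + 2·3 + 2·3 + 2·3.
Output[0,1]: The receptive field on the input at this output position is [3 1 8 / 7 2 3 / 4 2 9]. Elementwise product with the kernel and sum: 3·1 + 8·-1 + 7·2 + 2·-2 + 3·3 + 4·3 + 9·3.

29 53 21 75
44 92 29 83
44 54 30 68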